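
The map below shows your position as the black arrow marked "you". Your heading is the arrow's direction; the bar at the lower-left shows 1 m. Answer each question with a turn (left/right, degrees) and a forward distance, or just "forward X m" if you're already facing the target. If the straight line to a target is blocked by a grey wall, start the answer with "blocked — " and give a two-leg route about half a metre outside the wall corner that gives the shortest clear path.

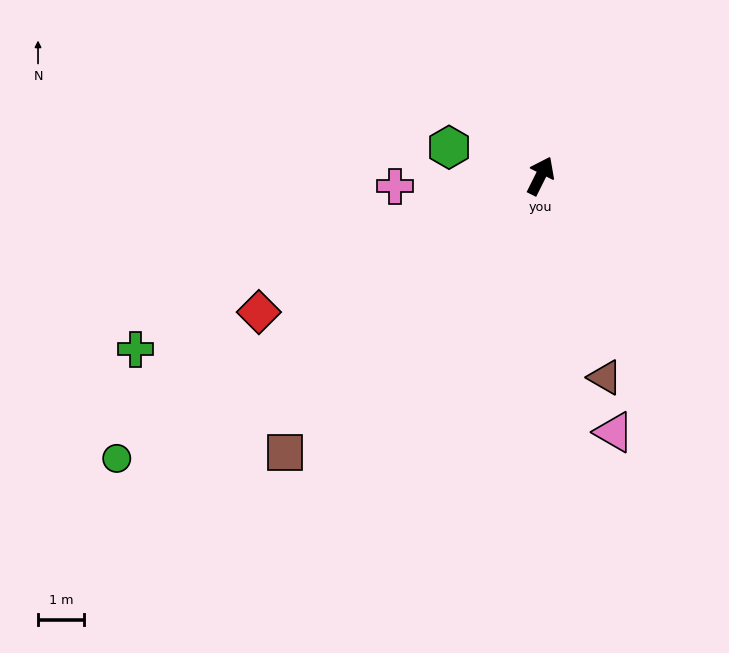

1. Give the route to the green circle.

turn left 150°, forward 11.0 m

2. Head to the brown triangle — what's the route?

turn right 136°, forward 4.6 m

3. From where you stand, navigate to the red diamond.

turn left 142°, forward 6.8 m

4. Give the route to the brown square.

turn left 164°, forward 8.1 m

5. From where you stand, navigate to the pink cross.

turn left 121°, forward 3.2 m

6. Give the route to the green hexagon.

turn left 99°, forward 2.1 m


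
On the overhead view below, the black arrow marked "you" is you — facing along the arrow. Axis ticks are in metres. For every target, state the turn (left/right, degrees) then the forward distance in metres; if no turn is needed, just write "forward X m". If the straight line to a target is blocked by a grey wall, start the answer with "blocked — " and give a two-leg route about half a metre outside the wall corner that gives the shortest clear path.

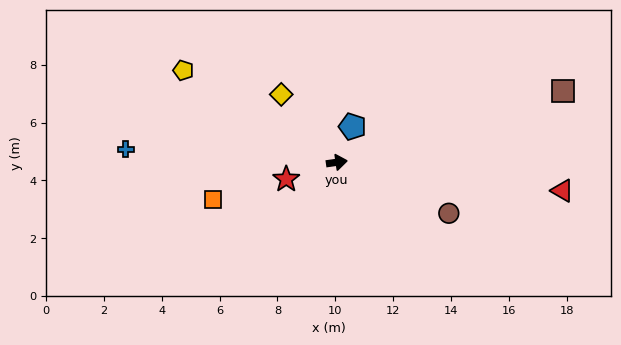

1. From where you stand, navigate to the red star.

turn right 170°, forward 1.8 m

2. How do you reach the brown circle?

turn right 33°, forward 4.3 m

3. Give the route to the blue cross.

turn left 168°, forward 7.3 m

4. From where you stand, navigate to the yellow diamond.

turn left 121°, forward 3.0 m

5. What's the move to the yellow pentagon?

turn left 141°, forward 6.2 m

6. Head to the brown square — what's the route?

turn left 9°, forward 8.2 m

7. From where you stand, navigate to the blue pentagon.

turn left 58°, forward 1.3 m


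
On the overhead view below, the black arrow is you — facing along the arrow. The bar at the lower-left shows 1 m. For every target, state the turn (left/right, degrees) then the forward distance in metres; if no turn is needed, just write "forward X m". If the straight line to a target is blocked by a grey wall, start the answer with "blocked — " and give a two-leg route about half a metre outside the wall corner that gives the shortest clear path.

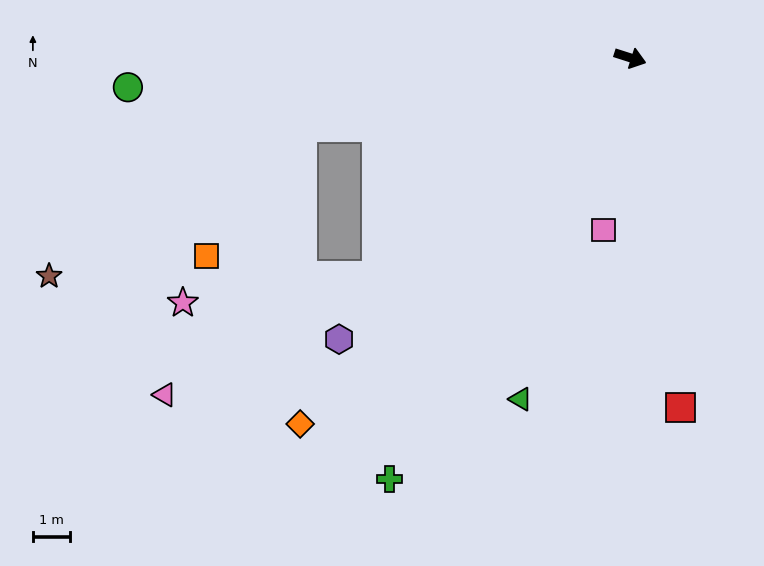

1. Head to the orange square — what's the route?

blocked — turn right 151°, forward 8.9 m, then turn left 43°, forward 4.3 m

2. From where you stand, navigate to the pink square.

turn right 81°, forward 4.6 m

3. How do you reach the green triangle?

turn right 90°, forward 9.5 m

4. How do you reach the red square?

turn right 64°, forward 9.4 m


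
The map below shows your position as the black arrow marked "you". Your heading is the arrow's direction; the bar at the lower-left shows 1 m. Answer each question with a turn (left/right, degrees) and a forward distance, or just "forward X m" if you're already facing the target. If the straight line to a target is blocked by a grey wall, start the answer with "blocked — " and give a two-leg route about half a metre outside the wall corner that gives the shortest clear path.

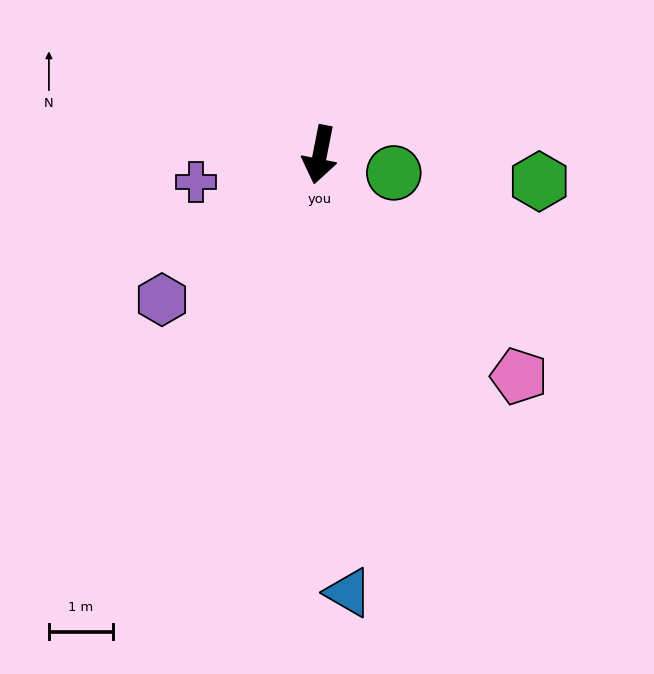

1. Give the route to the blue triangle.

turn left 15°, forward 6.8 m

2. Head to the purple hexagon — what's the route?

turn right 36°, forward 3.3 m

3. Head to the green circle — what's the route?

turn left 87°, forward 1.2 m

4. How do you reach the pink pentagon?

turn left 53°, forward 4.6 m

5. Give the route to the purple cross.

turn right 66°, forward 2.0 m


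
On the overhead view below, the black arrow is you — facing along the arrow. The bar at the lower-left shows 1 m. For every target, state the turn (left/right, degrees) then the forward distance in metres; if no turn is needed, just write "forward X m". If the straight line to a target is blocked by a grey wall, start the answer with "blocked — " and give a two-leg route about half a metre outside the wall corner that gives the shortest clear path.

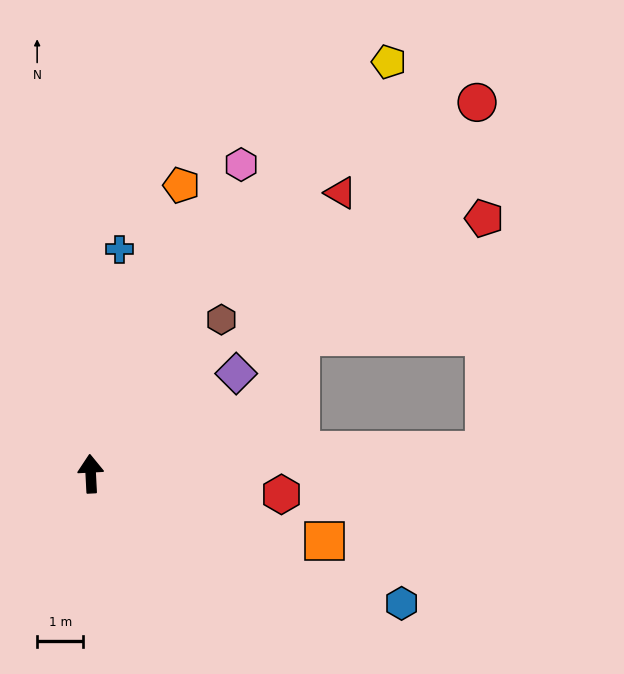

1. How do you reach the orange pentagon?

turn right 20°, forward 6.6 m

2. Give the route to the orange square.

turn right 109°, forward 5.3 m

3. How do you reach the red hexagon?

turn right 99°, forward 4.2 m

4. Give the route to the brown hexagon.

turn right 43°, forward 4.4 m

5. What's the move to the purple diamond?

turn right 58°, forward 3.8 m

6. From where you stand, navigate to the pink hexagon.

turn right 29°, forward 7.5 m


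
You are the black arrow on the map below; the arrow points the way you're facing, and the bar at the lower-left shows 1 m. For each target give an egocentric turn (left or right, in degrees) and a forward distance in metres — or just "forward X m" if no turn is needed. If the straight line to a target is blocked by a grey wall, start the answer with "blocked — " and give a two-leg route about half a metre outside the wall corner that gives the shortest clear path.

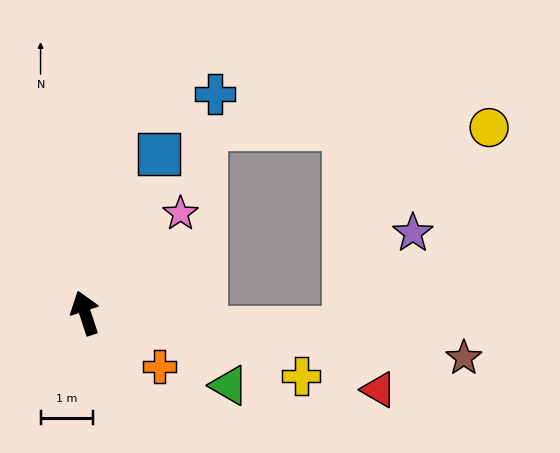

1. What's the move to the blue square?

turn right 43°, forward 3.3 m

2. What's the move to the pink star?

turn right 62°, forward 2.6 m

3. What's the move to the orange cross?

turn right 144°, forward 1.7 m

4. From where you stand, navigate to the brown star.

turn right 115°, forward 7.2 m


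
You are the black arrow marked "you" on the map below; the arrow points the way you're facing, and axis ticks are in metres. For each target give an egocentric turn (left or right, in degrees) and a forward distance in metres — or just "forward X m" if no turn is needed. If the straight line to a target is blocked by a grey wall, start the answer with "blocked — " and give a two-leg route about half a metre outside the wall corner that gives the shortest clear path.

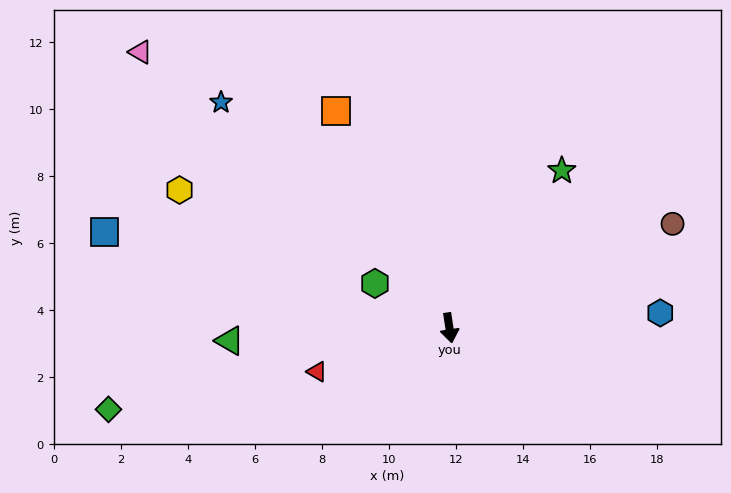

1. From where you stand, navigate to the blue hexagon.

turn left 85°, forward 6.3 m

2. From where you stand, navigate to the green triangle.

turn right 95°, forward 6.6 m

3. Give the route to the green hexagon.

turn right 130°, forward 2.6 m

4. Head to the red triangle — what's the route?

turn right 80°, forward 4.2 m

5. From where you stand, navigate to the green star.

turn left 136°, forward 5.8 m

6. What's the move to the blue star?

turn right 143°, forward 9.6 m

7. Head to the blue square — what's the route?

turn right 114°, forward 10.7 m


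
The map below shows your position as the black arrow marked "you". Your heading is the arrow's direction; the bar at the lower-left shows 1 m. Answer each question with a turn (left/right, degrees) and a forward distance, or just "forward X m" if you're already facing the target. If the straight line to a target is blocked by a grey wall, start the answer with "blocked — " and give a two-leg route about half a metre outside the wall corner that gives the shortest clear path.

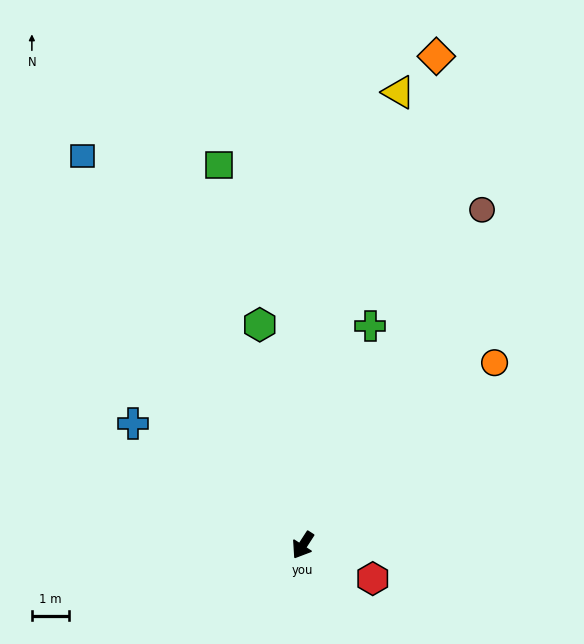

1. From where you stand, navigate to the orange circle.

turn left 166°, forward 7.0 m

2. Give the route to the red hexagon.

turn left 97°, forward 2.1 m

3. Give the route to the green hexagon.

turn right 136°, forward 6.0 m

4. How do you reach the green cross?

turn right 164°, forward 6.1 m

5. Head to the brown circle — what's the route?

turn right 175°, forward 10.1 m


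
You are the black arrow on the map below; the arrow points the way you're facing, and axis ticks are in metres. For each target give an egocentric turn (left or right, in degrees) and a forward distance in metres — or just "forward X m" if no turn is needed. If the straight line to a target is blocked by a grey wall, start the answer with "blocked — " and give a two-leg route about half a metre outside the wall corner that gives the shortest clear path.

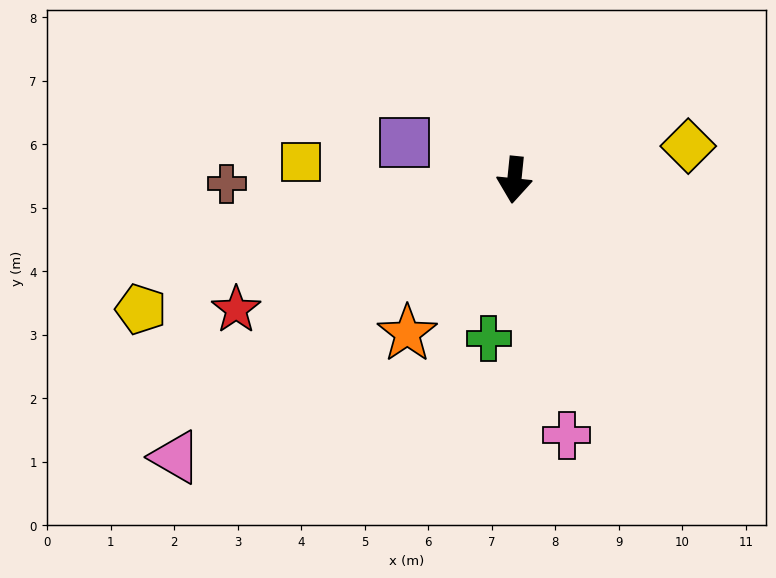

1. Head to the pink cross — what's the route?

turn left 17°, forward 4.1 m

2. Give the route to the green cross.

turn right 3°, forward 2.5 m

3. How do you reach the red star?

turn right 59°, forward 4.8 m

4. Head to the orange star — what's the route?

turn right 29°, forward 2.9 m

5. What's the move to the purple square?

turn right 103°, forward 1.8 m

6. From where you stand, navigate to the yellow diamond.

turn left 107°, forward 2.8 m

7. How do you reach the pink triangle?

turn right 45°, forward 6.9 m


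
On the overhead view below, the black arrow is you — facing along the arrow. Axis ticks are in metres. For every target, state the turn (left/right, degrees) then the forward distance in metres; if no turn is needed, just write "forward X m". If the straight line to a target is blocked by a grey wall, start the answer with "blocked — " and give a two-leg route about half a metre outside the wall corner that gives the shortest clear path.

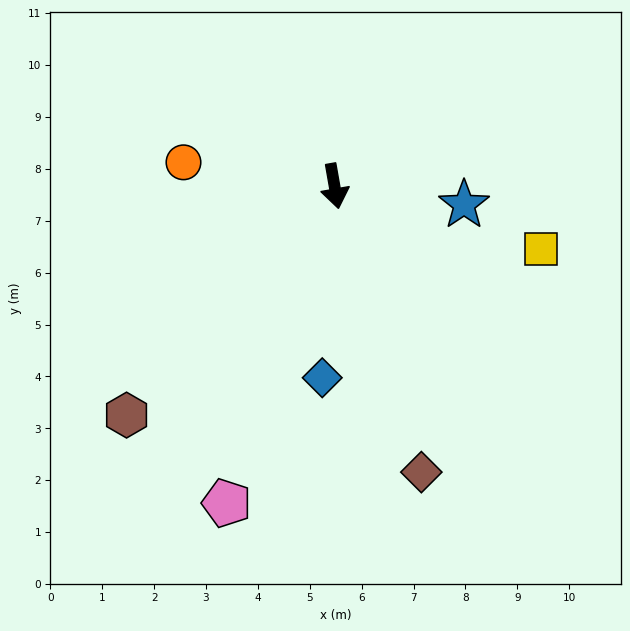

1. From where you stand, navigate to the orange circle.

turn right 109°, forward 2.9 m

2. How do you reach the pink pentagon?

turn right 29°, forward 6.5 m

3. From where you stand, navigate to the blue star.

turn left 72°, forward 2.5 m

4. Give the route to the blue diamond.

turn right 14°, forward 3.7 m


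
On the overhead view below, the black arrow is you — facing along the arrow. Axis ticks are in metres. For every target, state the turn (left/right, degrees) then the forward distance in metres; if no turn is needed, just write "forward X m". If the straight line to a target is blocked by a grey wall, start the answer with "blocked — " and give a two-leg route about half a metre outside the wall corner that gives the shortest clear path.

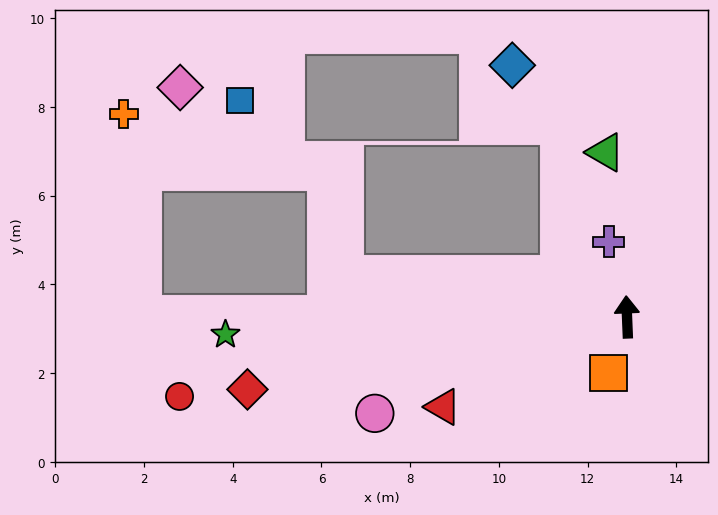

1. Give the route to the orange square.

turn left 159°, forward 1.3 m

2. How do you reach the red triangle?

turn left 114°, forward 4.6 m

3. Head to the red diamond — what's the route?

turn left 98°, forward 8.7 m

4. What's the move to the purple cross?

turn left 11°, forward 1.7 m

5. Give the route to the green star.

turn left 90°, forward 9.1 m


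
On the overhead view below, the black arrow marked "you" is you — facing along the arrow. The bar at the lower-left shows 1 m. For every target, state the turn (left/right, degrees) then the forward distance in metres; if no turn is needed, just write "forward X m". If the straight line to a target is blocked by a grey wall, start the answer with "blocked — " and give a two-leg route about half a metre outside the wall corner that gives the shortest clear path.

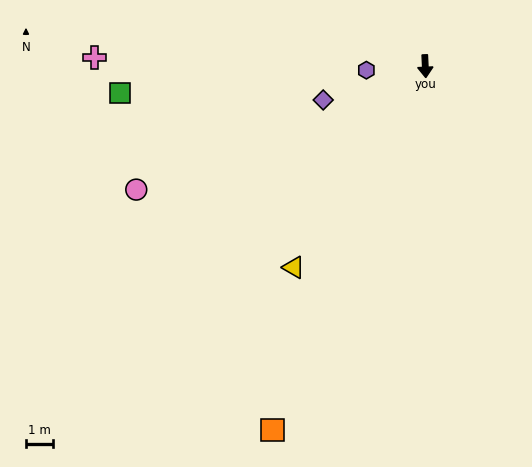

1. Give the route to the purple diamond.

turn right 74°, forward 3.9 m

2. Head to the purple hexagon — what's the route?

turn right 89°, forward 2.2 m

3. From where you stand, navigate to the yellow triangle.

turn right 36°, forward 8.8 m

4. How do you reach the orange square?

turn right 25°, forward 14.4 m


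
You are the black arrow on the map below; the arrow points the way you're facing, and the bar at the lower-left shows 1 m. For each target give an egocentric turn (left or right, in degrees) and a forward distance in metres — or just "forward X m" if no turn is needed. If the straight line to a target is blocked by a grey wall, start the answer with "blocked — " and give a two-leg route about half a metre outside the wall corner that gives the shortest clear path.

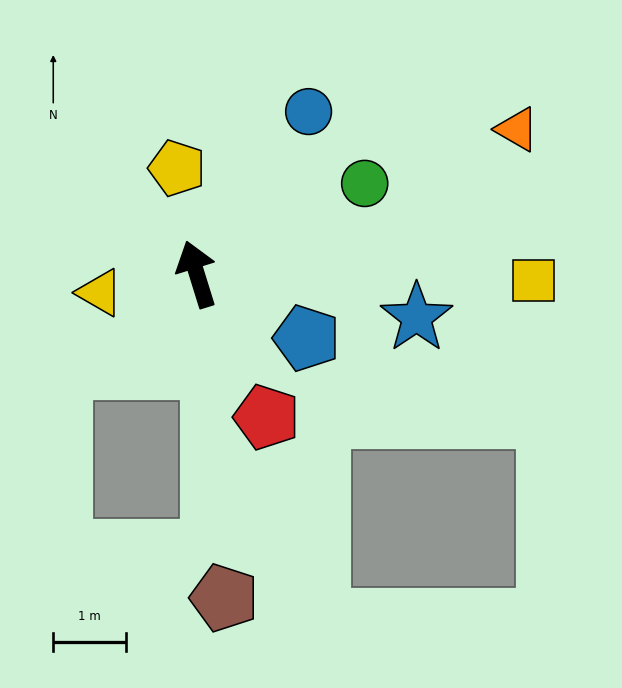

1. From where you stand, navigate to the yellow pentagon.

turn right 7°, forward 1.5 m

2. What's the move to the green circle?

turn right 79°, forward 2.6 m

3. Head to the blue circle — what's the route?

turn right 52°, forward 2.7 m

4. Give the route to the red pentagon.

turn right 171°, forward 2.2 m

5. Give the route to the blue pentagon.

turn right 138°, forward 1.7 m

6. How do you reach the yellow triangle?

turn left 84°, forward 1.4 m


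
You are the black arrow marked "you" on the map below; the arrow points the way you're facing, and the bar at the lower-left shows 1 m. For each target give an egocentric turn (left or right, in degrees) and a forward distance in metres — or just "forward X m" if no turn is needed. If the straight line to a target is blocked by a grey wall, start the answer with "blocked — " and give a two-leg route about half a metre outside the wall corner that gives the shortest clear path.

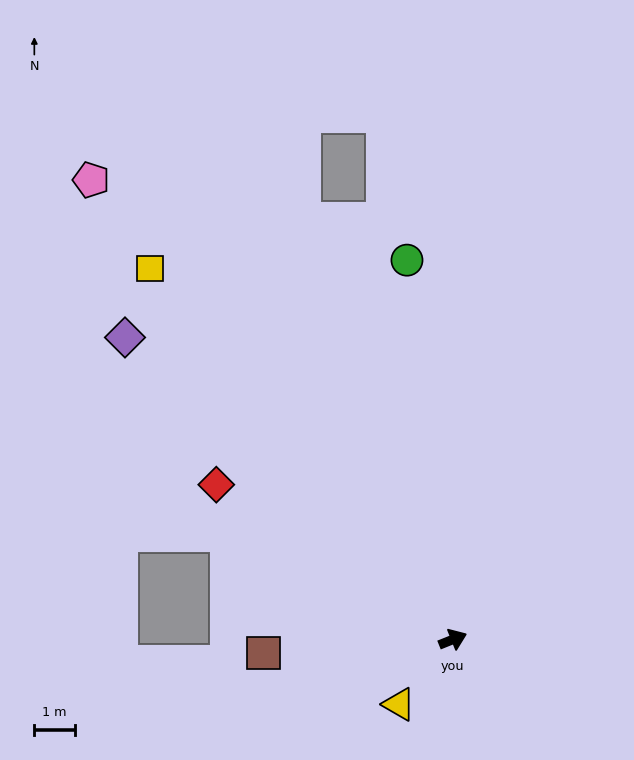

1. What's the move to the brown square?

turn left 162°, forward 4.7 m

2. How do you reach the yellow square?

turn left 107°, forward 11.9 m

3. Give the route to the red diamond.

turn left 125°, forward 7.0 m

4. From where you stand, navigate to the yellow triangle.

turn right 152°, forward 2.1 m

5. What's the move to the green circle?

turn left 75°, forward 9.5 m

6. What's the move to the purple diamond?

turn left 115°, forward 11.1 m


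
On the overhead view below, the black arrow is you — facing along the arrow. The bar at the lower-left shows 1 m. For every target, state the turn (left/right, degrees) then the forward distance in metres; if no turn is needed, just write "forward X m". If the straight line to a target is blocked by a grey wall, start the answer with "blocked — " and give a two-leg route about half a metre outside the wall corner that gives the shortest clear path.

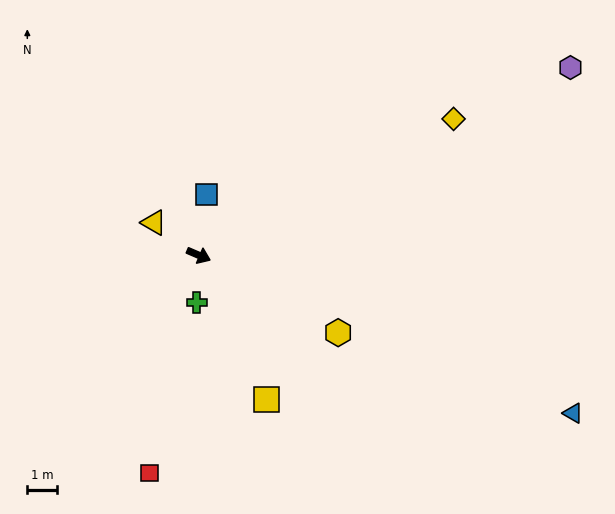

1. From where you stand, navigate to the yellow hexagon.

turn right 6°, forward 5.3 m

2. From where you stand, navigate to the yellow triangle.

turn left 167°, forward 1.8 m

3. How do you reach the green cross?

turn right 69°, forward 1.6 m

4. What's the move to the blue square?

turn left 106°, forward 2.0 m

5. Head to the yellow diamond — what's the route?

turn left 51°, forward 9.6 m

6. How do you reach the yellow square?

turn right 42°, forward 5.3 m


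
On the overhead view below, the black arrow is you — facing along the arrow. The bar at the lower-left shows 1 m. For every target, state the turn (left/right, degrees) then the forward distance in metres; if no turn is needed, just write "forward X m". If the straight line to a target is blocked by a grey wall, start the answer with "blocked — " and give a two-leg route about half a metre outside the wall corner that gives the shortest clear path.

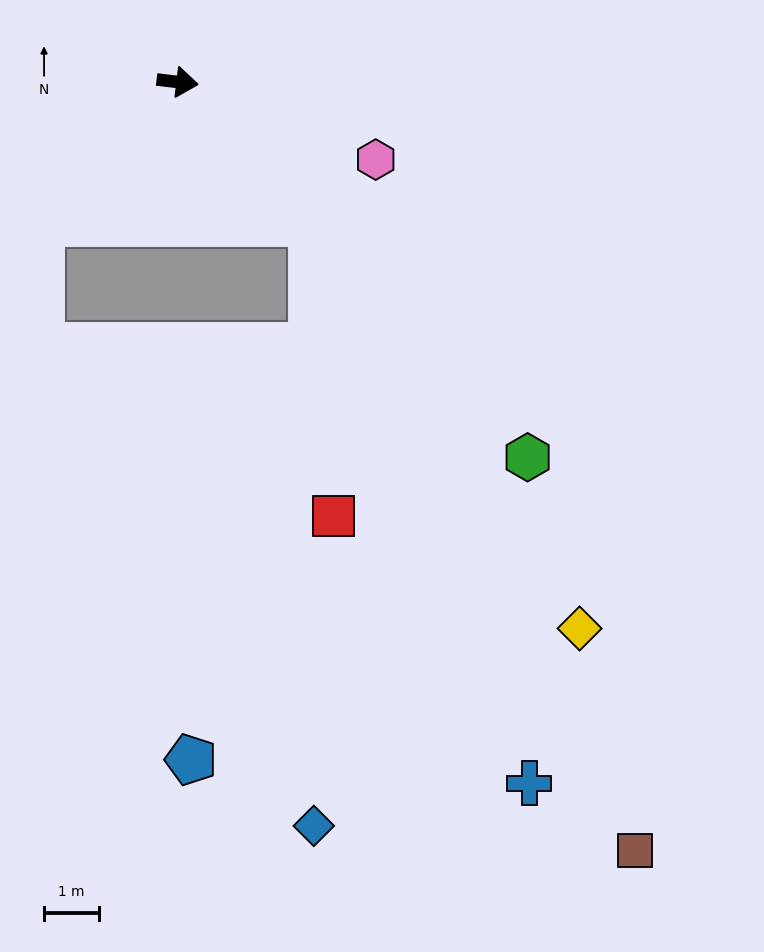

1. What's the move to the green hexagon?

turn right 40°, forward 9.3 m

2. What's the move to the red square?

blocked — turn right 40°, forward 3.5 m, then turn right 39°, forward 5.3 m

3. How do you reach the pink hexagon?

turn right 15°, forward 3.9 m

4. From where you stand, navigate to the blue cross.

blocked — turn right 40°, forward 3.5 m, then turn right 22°, forward 10.9 m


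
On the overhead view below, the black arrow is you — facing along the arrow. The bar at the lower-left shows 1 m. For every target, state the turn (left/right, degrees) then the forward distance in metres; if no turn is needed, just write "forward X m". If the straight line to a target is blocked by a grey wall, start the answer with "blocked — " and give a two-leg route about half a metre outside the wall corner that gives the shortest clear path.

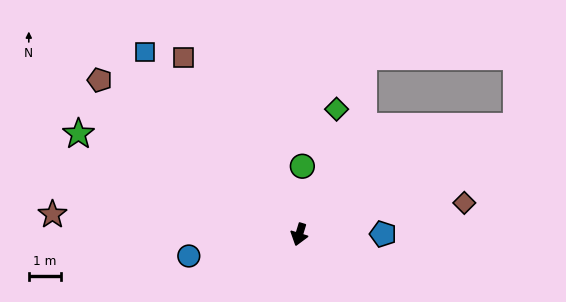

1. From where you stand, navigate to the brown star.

turn right 78°, forward 7.8 m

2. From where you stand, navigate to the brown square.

turn right 130°, forward 6.6 m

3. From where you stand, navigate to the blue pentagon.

turn left 107°, forward 2.6 m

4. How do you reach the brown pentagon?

turn right 111°, forward 7.9 m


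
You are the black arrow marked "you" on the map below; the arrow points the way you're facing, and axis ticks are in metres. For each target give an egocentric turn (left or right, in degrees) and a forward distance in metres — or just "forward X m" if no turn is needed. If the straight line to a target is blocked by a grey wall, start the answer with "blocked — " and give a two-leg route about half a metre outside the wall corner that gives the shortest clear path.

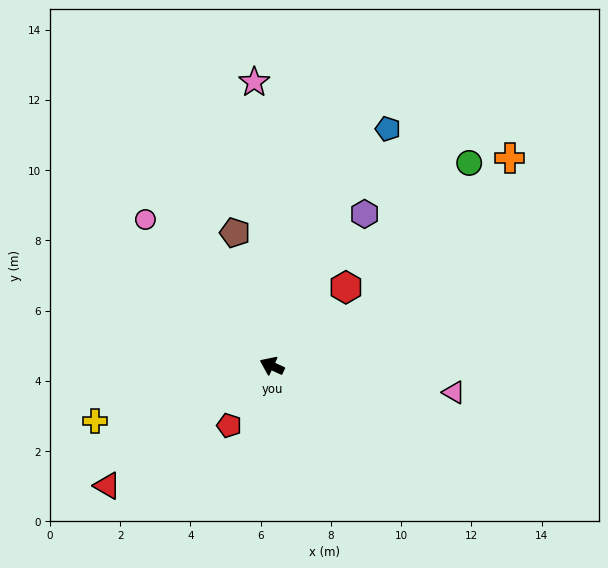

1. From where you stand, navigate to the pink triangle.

turn right 164°, forward 5.2 m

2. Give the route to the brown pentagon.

turn right 50°, forward 3.9 m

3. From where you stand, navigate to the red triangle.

turn left 61°, forward 5.8 m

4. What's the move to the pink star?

turn right 62°, forward 8.1 m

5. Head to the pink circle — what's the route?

turn right 24°, forward 5.5 m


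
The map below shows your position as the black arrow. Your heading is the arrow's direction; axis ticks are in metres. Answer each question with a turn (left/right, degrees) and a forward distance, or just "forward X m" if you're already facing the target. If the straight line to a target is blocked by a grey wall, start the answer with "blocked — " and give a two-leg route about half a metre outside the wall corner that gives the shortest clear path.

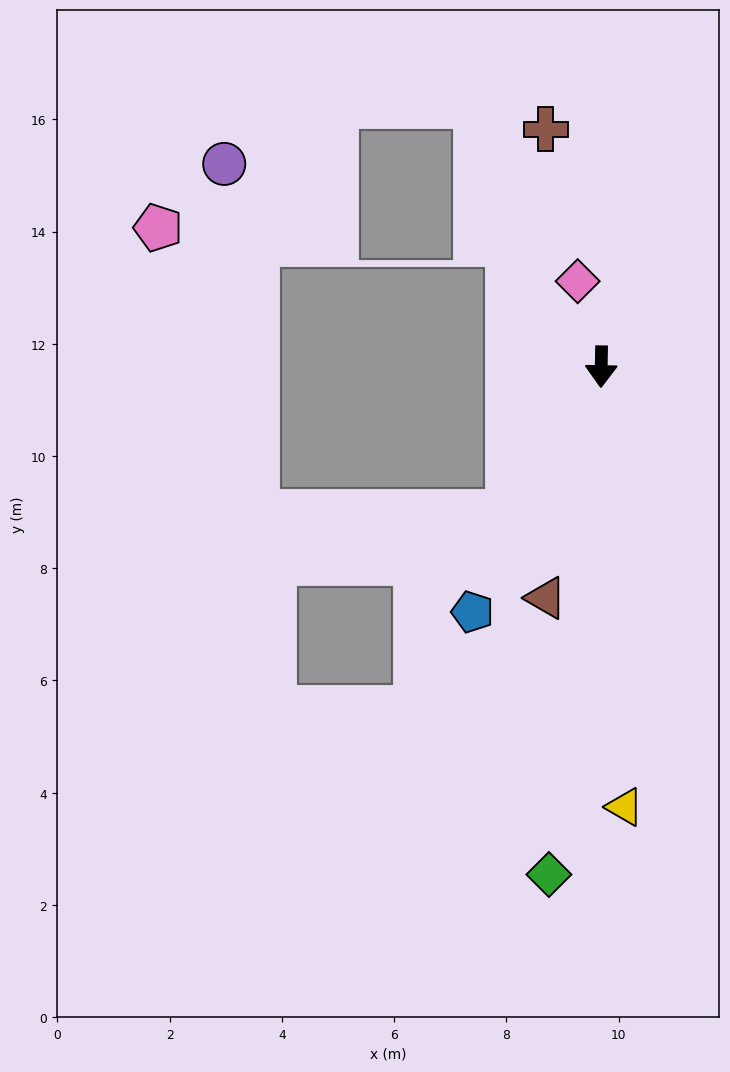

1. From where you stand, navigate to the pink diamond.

turn right 164°, forward 1.6 m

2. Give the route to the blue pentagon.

turn right 27°, forward 4.9 m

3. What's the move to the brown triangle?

turn right 12°, forward 4.2 m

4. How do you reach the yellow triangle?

turn left 4°, forward 7.9 m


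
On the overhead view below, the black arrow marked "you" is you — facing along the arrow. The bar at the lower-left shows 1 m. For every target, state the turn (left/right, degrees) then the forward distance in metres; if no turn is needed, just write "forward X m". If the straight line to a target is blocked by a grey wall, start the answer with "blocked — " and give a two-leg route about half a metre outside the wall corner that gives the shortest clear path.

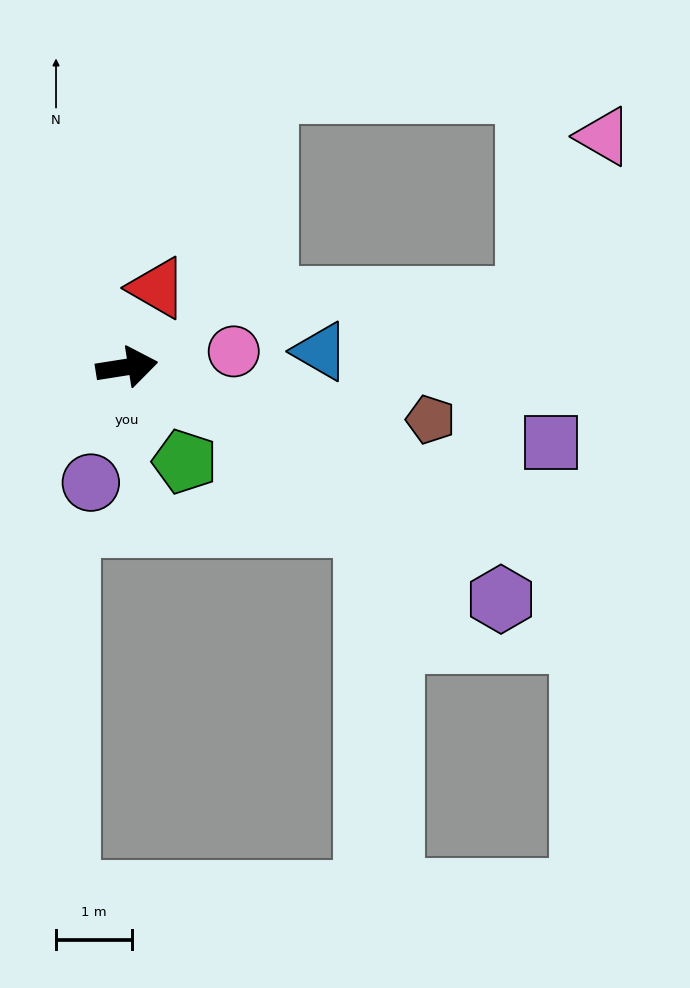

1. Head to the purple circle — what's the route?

turn right 116°, forward 1.6 m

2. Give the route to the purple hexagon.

turn right 41°, forward 5.8 m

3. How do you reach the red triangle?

turn left 60°, forward 1.1 m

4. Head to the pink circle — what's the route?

forward 1.4 m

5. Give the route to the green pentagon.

turn right 67°, forward 1.5 m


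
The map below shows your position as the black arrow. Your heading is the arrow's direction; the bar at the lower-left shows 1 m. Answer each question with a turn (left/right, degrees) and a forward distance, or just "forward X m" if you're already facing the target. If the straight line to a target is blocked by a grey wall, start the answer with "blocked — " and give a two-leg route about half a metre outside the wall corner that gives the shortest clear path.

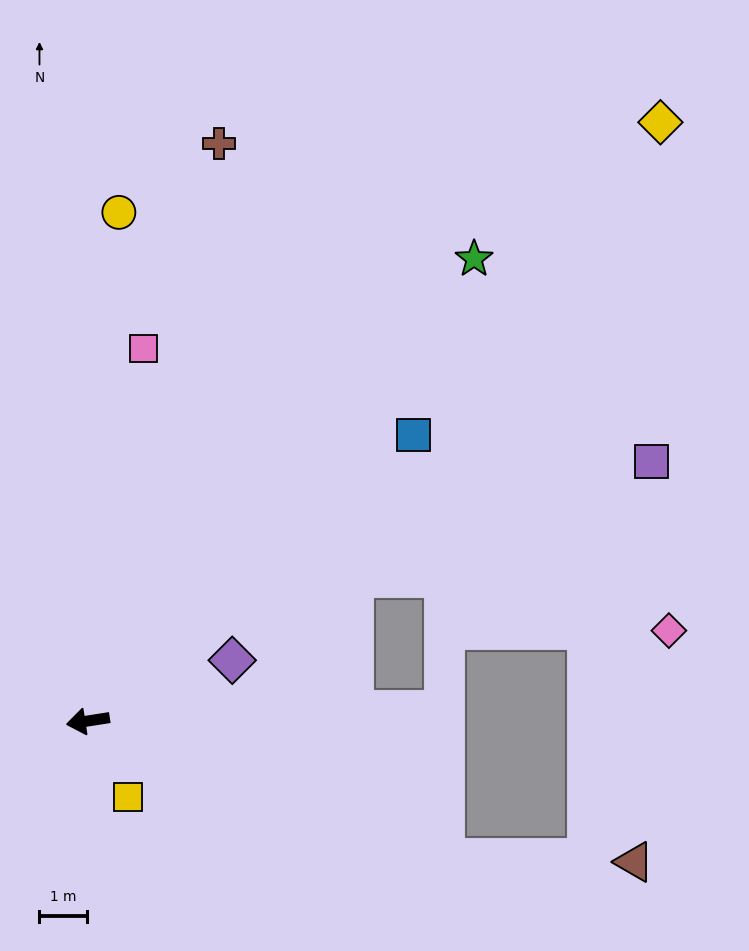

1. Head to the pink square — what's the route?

turn right 107°, forward 7.9 m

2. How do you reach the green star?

turn right 139°, forward 12.7 m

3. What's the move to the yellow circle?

turn right 102°, forward 10.7 m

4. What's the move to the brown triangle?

blocked — turn left 150°, forward 8.0 m, then turn left 20°, forward 4.0 m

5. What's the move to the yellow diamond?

turn right 143°, forward 17.4 m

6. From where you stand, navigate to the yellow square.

turn left 109°, forward 1.8 m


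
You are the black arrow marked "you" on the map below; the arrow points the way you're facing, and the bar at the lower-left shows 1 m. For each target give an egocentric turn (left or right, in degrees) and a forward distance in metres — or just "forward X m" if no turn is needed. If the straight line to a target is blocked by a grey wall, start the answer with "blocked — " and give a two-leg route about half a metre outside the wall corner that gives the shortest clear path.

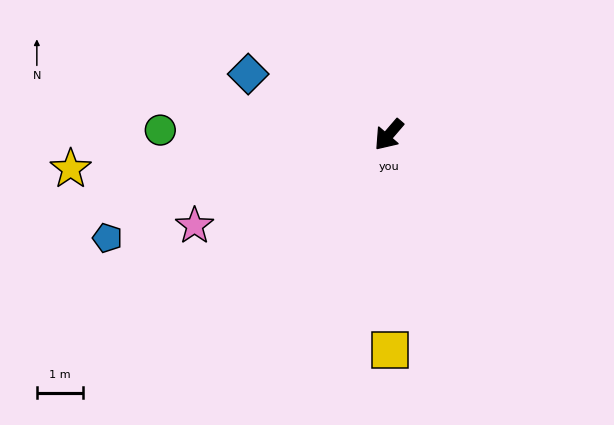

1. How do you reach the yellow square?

turn left 41°, forward 4.6 m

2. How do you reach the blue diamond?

turn right 73°, forward 3.3 m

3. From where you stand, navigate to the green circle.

turn right 51°, forward 4.9 m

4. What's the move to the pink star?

turn right 24°, forward 4.6 m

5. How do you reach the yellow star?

turn right 43°, forward 6.9 m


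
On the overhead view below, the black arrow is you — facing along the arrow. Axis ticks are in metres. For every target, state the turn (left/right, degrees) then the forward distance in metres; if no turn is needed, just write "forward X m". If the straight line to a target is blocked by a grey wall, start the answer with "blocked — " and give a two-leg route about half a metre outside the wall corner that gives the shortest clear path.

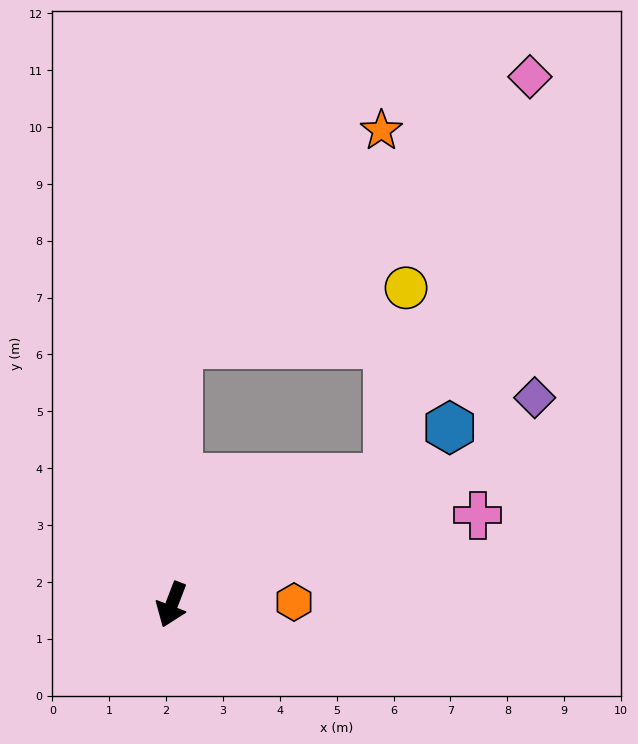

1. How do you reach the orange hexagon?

turn left 112°, forward 2.2 m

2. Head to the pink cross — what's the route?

turn left 127°, forward 5.6 m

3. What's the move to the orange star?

blocked — turn right 160°, forward 4.6 m, then turn right 43°, forward 5.2 m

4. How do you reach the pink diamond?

blocked — turn left 141°, forward 4.4 m, then turn left 41°, forward 7.5 m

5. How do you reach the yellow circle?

blocked — turn left 141°, forward 4.4 m, then turn left 55°, forward 3.4 m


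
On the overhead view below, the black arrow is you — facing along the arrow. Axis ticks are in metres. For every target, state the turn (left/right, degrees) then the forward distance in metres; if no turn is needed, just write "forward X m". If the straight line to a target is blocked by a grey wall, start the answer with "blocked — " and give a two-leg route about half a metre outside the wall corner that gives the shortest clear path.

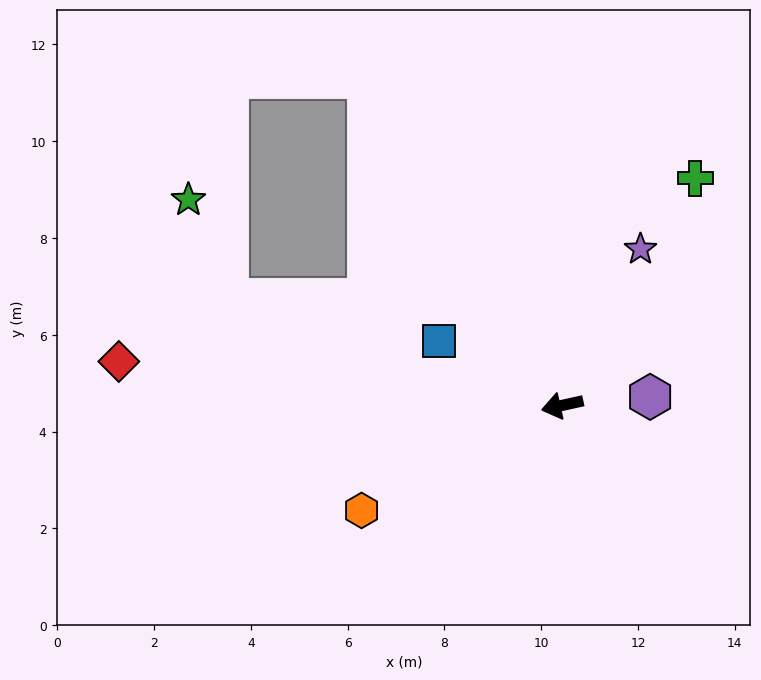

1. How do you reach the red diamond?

turn right 18°, forward 9.2 m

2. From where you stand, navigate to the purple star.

turn right 129°, forward 3.6 m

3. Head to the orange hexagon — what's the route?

turn left 15°, forward 4.7 m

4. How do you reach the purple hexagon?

turn left 173°, forward 1.8 m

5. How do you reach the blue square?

turn right 40°, forward 2.9 m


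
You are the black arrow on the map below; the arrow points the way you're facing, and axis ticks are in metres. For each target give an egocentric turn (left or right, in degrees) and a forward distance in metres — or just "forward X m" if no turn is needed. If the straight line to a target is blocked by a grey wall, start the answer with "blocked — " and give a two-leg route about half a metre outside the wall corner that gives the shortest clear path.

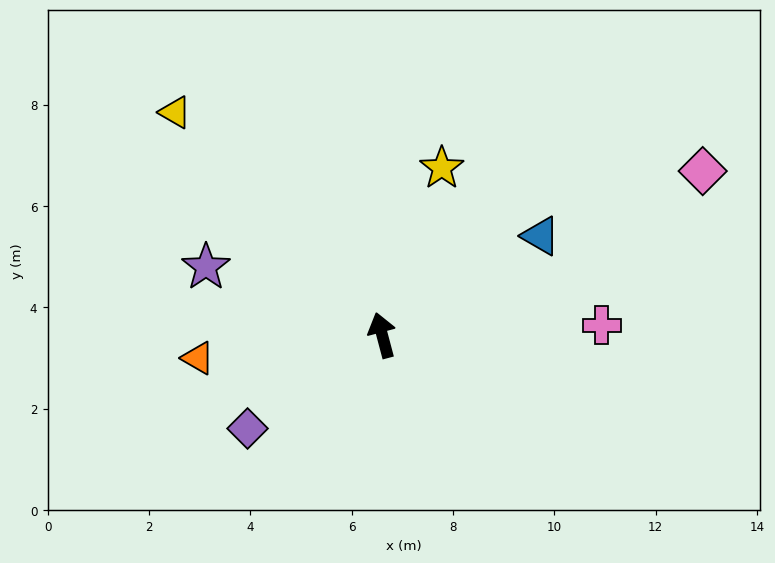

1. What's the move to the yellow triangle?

turn left 28°, forward 6.0 m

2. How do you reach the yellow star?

turn right 34°, forward 3.5 m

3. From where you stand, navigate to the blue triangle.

turn right 73°, forward 3.7 m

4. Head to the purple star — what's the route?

turn left 54°, forward 3.7 m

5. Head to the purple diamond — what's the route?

turn left 110°, forward 3.2 m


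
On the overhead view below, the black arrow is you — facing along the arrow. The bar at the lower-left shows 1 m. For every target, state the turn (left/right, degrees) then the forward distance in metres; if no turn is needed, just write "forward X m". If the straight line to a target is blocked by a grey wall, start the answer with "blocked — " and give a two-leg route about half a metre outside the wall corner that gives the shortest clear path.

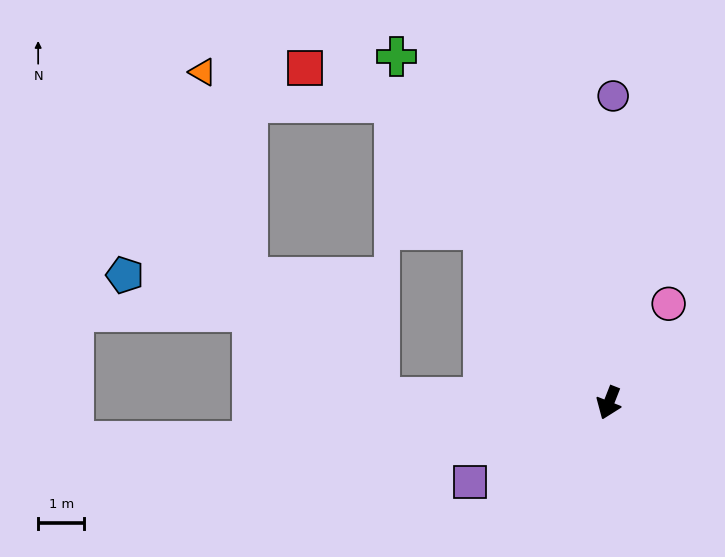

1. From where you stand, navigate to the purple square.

turn right 39°, forward 3.5 m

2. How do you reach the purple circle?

turn right 159°, forward 6.6 m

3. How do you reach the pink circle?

turn left 170°, forward 2.5 m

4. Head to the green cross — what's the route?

turn right 127°, forward 8.8 m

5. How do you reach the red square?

blocked — turn right 123°, forward 8.0 m, then turn left 33°, forward 2.1 m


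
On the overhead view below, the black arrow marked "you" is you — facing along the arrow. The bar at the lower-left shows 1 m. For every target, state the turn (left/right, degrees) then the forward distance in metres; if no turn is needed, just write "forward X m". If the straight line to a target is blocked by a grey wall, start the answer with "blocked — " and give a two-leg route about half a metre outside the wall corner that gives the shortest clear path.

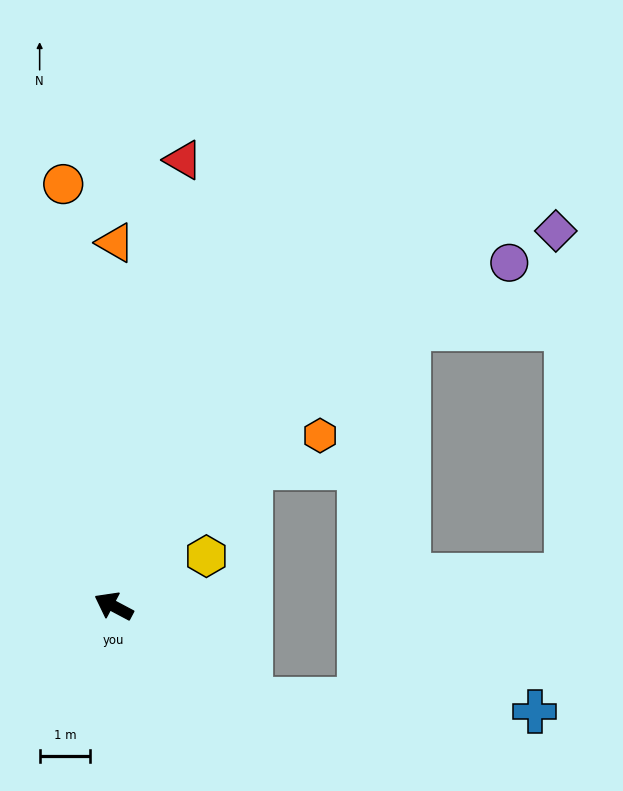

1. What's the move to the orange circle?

turn right 55°, forward 8.4 m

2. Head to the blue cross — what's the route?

blocked — turn left 174°, forward 3.3 m, then turn left 31°, forward 5.6 m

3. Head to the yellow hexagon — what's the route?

turn right 124°, forward 2.1 m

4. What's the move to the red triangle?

turn right 71°, forward 8.9 m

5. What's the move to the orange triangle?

turn right 62°, forward 7.2 m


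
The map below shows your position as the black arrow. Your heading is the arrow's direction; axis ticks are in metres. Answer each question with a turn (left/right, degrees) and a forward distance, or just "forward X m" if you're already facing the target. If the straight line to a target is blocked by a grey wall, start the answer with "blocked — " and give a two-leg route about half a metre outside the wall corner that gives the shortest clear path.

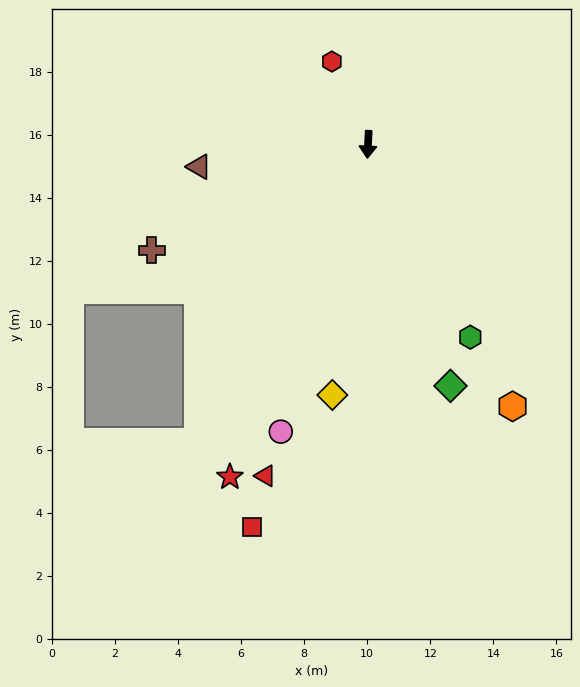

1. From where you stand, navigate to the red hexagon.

turn right 154°, forward 2.9 m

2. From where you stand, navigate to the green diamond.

turn left 22°, forward 8.1 m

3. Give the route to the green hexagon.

turn left 31°, forward 6.9 m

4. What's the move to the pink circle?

turn right 14°, forward 9.5 m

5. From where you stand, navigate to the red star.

turn right 20°, forward 11.4 m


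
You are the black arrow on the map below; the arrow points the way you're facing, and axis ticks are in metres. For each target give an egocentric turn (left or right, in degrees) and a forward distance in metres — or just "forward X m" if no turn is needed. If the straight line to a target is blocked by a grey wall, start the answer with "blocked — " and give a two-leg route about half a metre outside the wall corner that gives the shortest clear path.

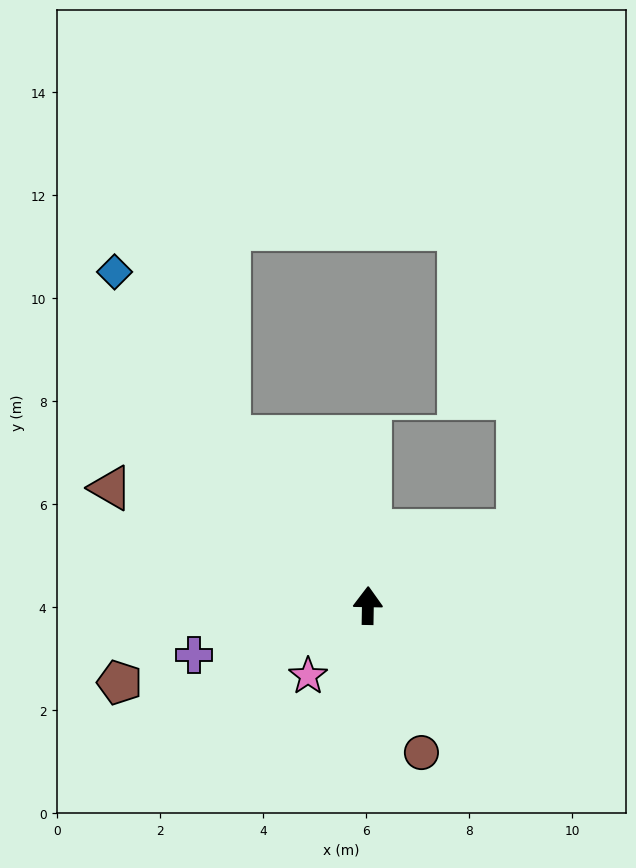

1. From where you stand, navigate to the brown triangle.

turn left 66°, forward 5.5 m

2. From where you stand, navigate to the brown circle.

turn right 159°, forward 3.0 m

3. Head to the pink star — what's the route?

turn left 141°, forward 1.8 m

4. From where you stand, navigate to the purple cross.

turn left 107°, forward 3.5 m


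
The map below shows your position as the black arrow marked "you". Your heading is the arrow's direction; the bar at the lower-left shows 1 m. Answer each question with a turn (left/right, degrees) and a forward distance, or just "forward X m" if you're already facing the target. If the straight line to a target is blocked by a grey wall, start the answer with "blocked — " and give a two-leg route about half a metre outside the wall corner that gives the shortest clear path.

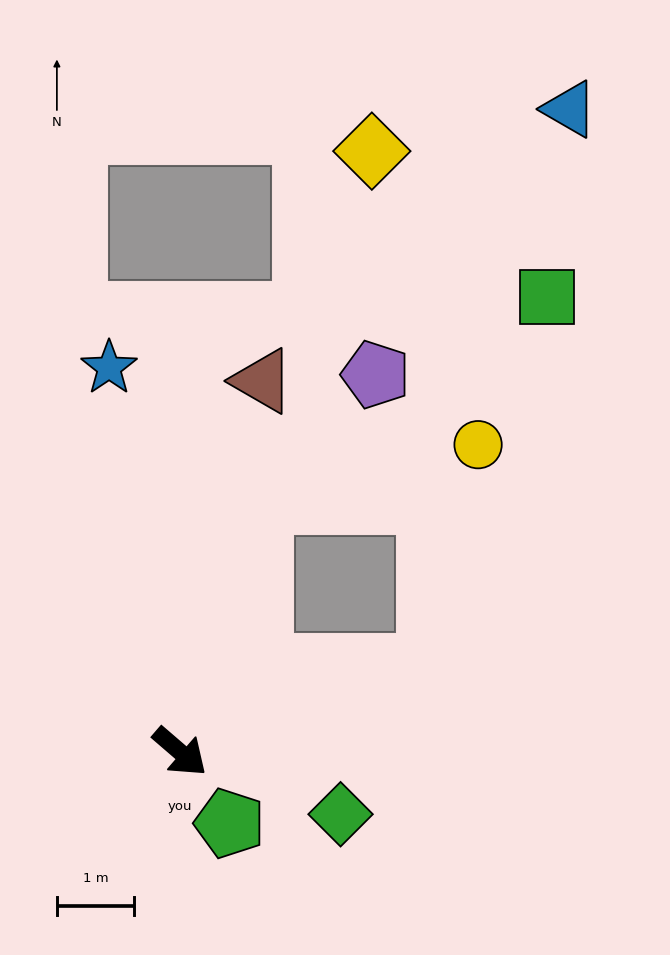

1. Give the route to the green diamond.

turn left 20°, forward 2.2 m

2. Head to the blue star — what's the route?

turn left 141°, forward 5.1 m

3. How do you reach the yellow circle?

blocked — turn left 113°, forward 3.4 m, then turn right 58°, forward 2.9 m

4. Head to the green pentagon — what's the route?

turn right 15°, forward 1.1 m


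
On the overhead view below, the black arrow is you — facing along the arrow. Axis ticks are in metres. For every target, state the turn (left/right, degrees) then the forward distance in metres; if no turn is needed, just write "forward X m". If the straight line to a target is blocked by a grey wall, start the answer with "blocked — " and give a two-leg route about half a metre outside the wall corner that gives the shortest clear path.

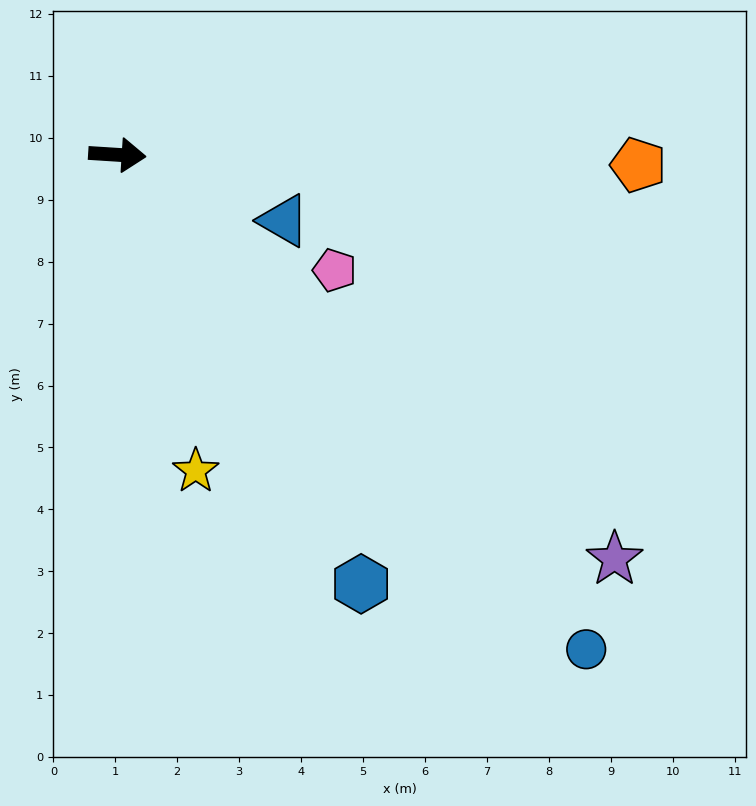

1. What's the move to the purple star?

turn right 35°, forward 10.3 m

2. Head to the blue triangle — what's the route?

turn right 18°, forward 2.9 m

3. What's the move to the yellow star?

turn right 72°, forward 5.3 m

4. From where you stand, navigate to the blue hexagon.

turn right 57°, forward 8.0 m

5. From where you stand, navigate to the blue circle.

turn right 43°, forward 11.0 m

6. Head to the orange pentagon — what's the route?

turn left 3°, forward 8.4 m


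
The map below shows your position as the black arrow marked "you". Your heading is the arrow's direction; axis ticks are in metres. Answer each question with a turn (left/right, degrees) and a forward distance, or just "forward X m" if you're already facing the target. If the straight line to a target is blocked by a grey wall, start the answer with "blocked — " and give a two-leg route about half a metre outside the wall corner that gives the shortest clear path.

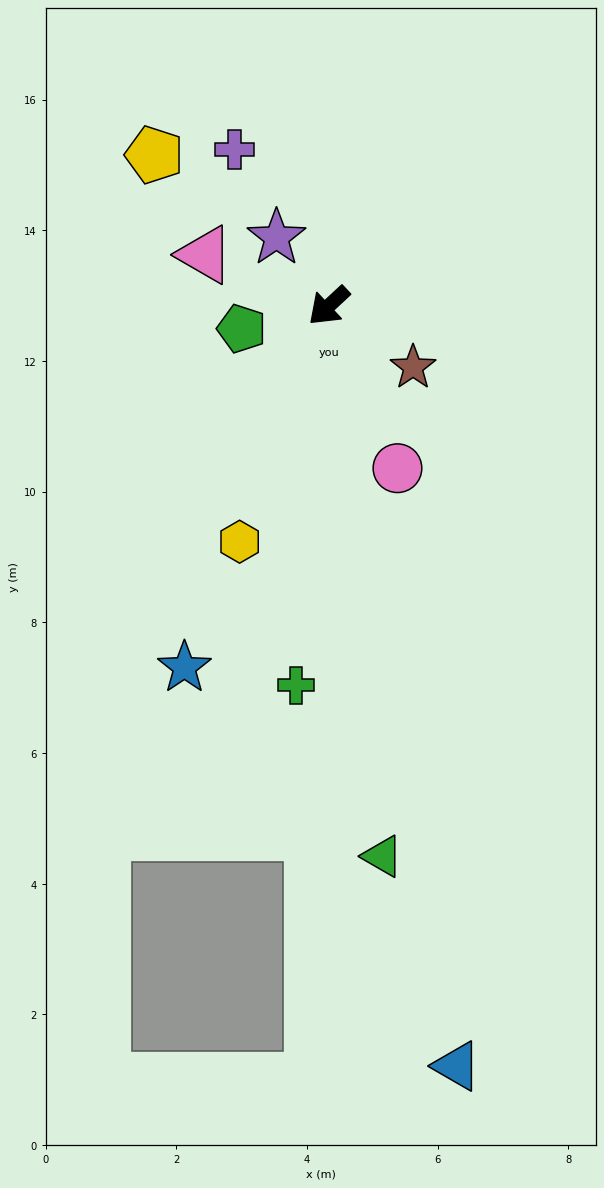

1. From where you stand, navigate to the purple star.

turn right 95°, forward 1.3 m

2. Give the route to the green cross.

turn left 42°, forward 5.8 m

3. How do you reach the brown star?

turn left 101°, forward 1.6 m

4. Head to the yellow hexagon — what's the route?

turn left 26°, forward 3.9 m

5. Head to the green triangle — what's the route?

turn left 53°, forward 8.5 m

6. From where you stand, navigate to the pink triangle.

turn right 65°, forward 2.0 m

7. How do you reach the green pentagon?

turn right 28°, forward 1.4 m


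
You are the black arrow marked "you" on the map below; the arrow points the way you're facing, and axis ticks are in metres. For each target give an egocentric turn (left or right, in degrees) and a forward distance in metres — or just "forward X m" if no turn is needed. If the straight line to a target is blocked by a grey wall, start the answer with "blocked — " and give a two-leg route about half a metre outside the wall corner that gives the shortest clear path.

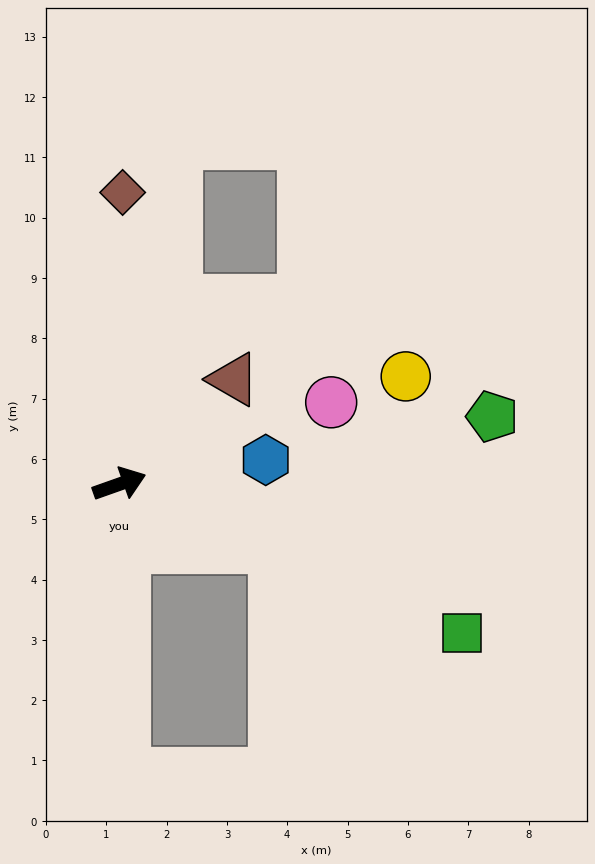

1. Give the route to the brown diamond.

turn left 70°, forward 4.8 m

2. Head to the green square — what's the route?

turn right 43°, forward 6.2 m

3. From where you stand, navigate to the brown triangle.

turn left 23°, forward 2.6 m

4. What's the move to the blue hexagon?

turn right 10°, forward 2.5 m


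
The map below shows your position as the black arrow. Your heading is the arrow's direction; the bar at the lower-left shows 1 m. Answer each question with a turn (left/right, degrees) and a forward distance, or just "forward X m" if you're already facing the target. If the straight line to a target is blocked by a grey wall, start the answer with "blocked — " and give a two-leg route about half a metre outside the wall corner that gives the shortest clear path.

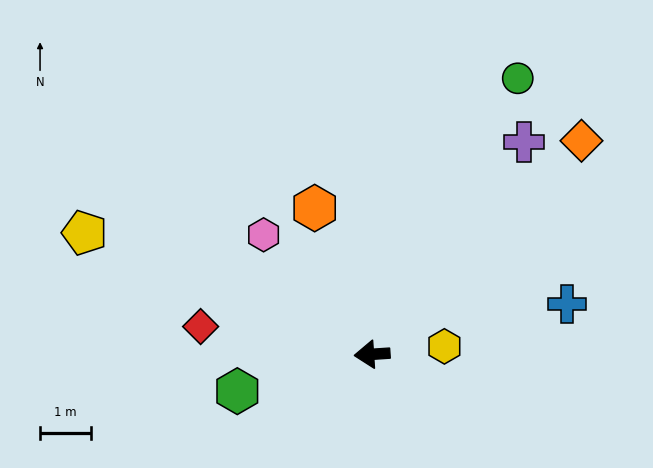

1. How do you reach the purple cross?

turn right 129°, forward 5.1 m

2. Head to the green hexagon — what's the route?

turn left 12°, forward 2.7 m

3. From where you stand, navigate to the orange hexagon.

turn right 72°, forward 3.1 m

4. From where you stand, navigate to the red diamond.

turn right 13°, forward 3.4 m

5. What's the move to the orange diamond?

turn right 138°, forward 5.8 m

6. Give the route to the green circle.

turn right 122°, forward 6.1 m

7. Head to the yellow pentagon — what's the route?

turn right 27°, forward 6.1 m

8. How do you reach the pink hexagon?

turn right 52°, forward 3.2 m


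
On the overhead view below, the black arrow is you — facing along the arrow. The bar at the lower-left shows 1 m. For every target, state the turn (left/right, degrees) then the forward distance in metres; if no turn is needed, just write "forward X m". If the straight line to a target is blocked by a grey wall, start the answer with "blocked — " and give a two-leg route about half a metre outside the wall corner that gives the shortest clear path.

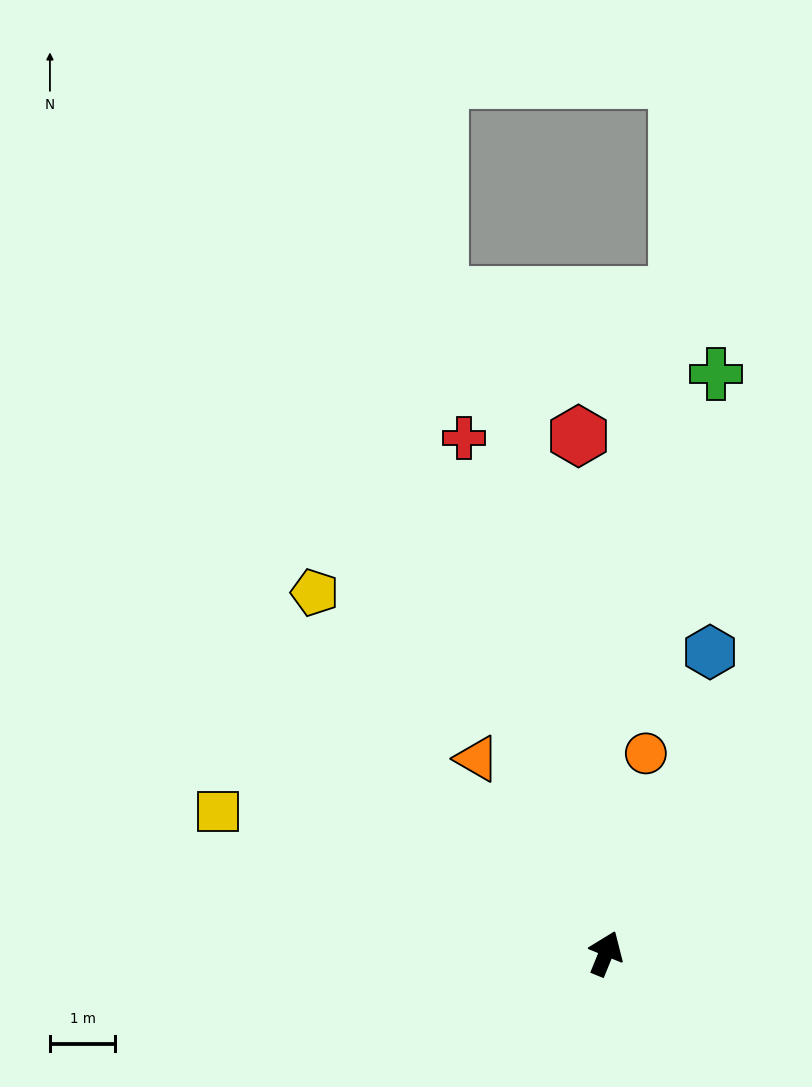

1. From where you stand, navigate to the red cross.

turn left 38°, forward 8.2 m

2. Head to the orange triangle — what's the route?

turn left 56°, forward 3.6 m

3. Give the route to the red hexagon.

turn left 25°, forward 8.0 m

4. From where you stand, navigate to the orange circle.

turn left 11°, forward 3.1 m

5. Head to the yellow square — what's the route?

turn left 92°, forward 6.3 m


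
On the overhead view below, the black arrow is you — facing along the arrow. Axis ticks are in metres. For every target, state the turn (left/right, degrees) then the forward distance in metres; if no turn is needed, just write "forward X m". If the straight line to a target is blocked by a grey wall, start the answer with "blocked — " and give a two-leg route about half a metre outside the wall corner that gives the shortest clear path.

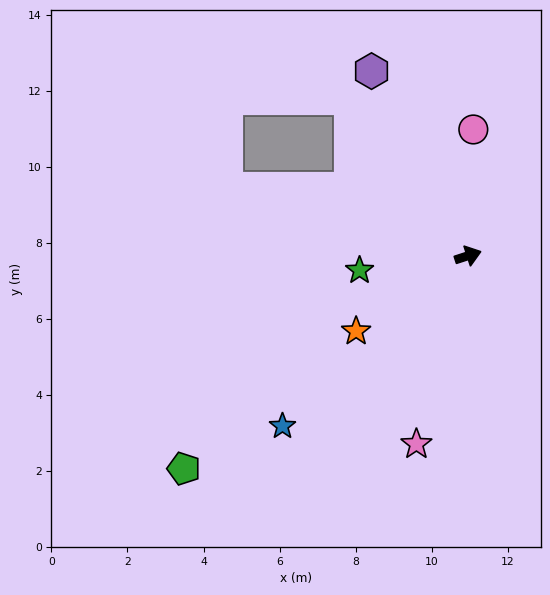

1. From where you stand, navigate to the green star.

turn left 170°, forward 2.9 m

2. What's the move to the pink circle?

turn left 70°, forward 3.3 m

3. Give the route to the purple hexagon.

turn left 100°, forward 5.5 m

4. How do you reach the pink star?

turn right 123°, forward 5.1 m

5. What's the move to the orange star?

turn right 164°, forward 3.5 m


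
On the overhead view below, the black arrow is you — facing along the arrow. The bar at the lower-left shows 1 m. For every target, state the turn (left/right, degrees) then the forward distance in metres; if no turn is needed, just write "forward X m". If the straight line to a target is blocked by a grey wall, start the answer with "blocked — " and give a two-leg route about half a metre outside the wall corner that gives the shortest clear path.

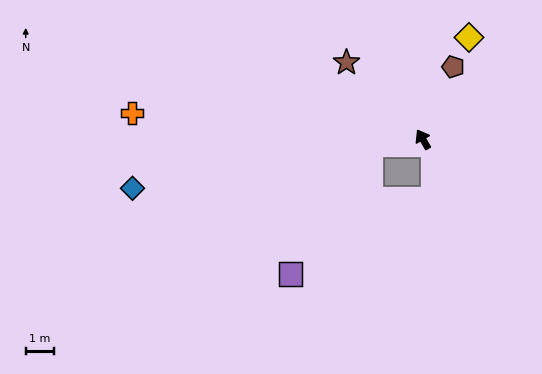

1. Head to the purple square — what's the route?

blocked — turn left 66°, forward 1.8 m, then turn left 51°, forward 5.4 m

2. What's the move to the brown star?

turn left 15°, forward 3.9 m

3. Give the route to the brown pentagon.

turn right 53°, forward 2.8 m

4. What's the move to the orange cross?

turn left 55°, forward 10.5 m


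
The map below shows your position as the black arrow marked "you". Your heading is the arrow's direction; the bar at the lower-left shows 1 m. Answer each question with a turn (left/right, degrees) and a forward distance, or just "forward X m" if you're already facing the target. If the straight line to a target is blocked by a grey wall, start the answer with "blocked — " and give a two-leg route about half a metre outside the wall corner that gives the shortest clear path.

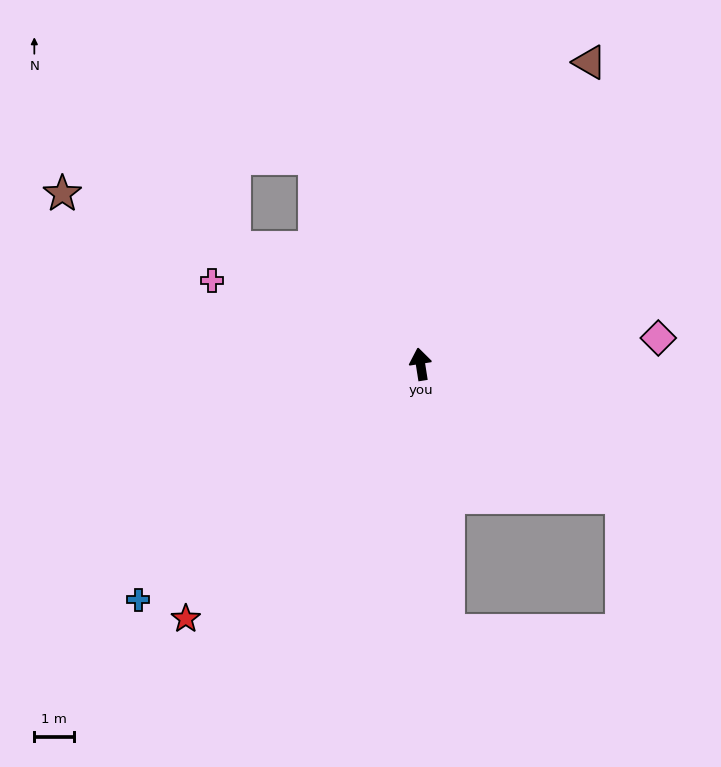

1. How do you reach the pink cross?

turn left 59°, forward 5.7 m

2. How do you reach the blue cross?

turn left 121°, forward 9.3 m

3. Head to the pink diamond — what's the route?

turn right 93°, forward 6.1 m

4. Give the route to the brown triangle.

turn right 38°, forward 8.8 m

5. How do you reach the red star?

turn left 128°, forward 8.8 m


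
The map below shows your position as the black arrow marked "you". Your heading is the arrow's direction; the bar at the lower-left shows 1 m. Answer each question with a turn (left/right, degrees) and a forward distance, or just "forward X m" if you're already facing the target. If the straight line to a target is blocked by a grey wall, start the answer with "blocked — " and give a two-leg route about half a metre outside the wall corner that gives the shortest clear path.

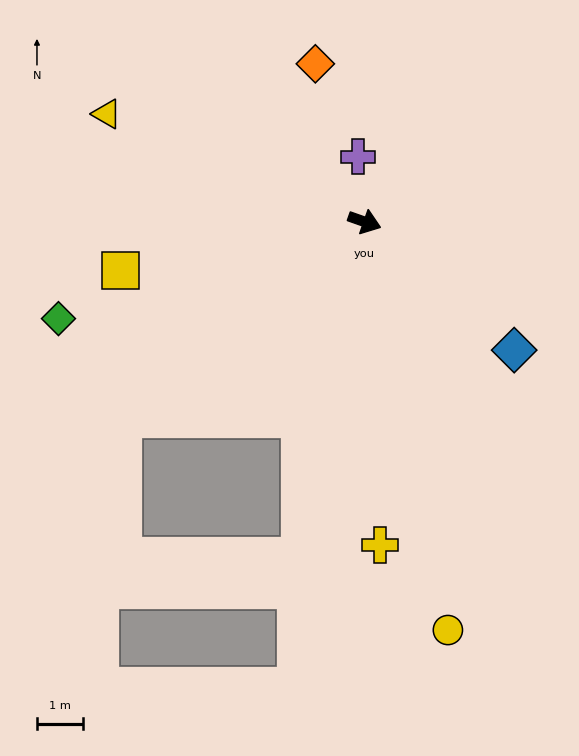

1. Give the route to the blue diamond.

turn right 21°, forward 4.2 m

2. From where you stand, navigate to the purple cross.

turn left 115°, forward 1.4 m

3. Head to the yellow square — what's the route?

turn right 149°, forward 5.4 m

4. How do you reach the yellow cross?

turn right 68°, forward 7.0 m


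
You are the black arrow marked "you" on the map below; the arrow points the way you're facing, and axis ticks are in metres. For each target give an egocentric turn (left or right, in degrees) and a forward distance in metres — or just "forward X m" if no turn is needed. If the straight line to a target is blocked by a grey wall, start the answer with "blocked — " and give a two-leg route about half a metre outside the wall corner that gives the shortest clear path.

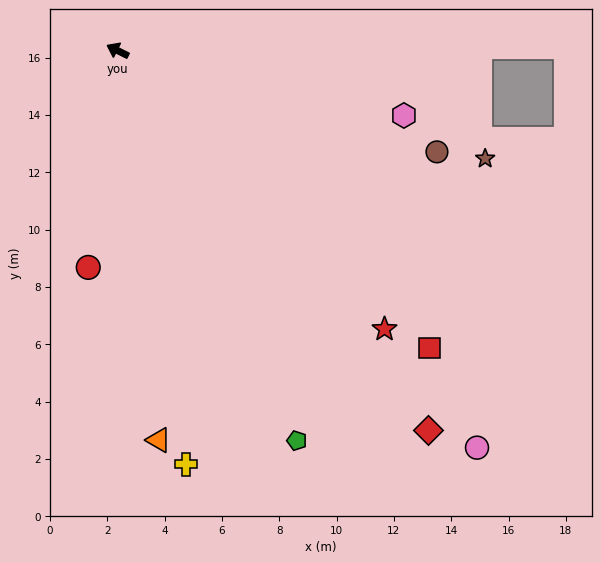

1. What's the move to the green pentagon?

turn left 141°, forward 15.0 m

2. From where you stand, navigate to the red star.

turn left 160°, forward 13.5 m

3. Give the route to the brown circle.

turn right 171°, forward 11.7 m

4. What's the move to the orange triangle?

turn left 123°, forward 13.7 m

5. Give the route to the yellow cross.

turn left 126°, forward 14.6 m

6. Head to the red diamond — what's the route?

turn left 156°, forward 17.1 m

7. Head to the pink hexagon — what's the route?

turn right 166°, forward 10.2 m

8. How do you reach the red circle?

turn left 109°, forward 7.6 m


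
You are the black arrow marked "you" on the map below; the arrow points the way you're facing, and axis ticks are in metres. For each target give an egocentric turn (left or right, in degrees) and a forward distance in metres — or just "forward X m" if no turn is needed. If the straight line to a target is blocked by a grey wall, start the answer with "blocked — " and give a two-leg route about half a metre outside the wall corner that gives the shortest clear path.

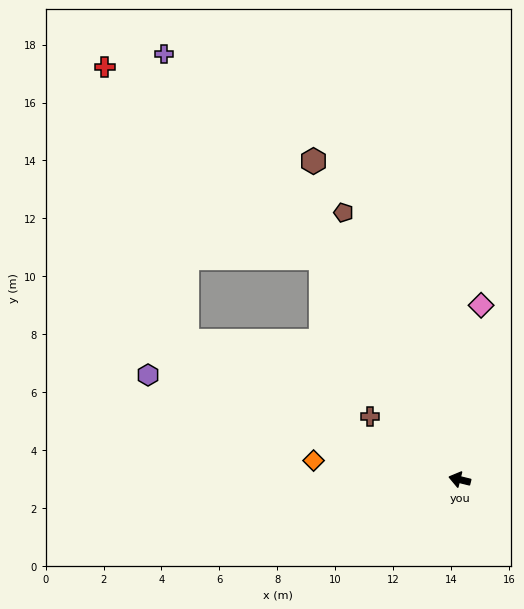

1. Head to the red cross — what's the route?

blocked — turn right 44°, forward 9.0 m, then turn left 16°, forward 10.0 m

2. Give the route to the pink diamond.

turn right 83°, forward 6.1 m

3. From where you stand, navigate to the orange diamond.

turn left 6°, forward 5.1 m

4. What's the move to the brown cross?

turn right 21°, forward 3.8 m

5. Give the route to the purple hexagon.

turn right 5°, forward 11.3 m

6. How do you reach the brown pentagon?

turn right 53°, forward 10.0 m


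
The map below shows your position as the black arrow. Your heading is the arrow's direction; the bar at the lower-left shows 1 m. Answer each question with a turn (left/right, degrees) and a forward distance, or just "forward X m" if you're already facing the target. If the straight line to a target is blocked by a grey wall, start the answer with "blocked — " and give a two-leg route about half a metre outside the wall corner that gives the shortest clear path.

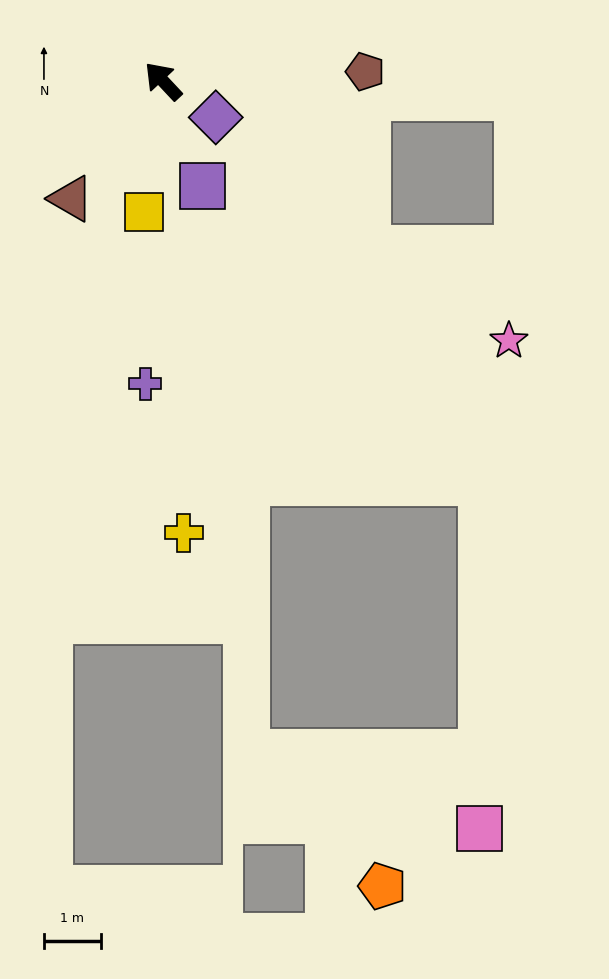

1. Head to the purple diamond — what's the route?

turn right 168°, forward 1.1 m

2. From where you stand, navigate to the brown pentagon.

turn right 130°, forward 3.6 m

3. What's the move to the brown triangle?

turn left 99°, forward 2.6 m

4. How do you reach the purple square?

turn left 158°, forward 2.0 m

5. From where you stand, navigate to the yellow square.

turn left 129°, forward 2.3 m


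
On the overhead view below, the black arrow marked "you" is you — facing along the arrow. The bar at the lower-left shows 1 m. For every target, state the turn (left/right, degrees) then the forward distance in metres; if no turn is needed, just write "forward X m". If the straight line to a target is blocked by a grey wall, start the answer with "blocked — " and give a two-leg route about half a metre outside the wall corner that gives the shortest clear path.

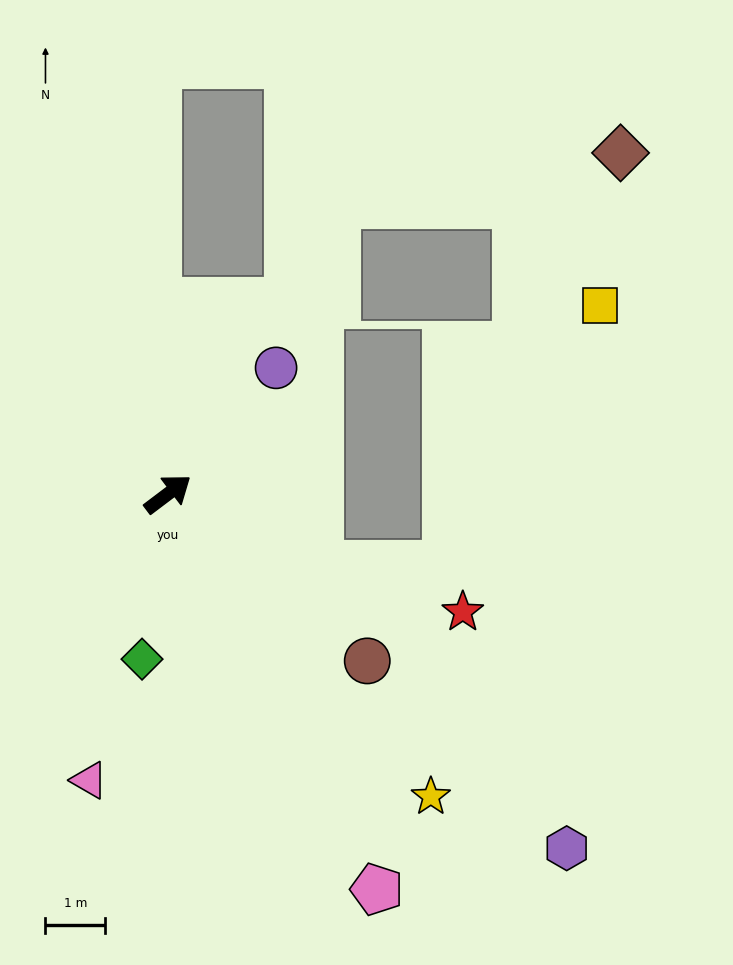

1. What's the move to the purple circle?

turn left 12°, forward 2.8 m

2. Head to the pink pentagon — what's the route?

turn right 99°, forward 7.5 m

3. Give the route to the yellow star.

turn right 86°, forward 6.7 m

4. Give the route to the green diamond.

turn right 136°, forward 2.8 m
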